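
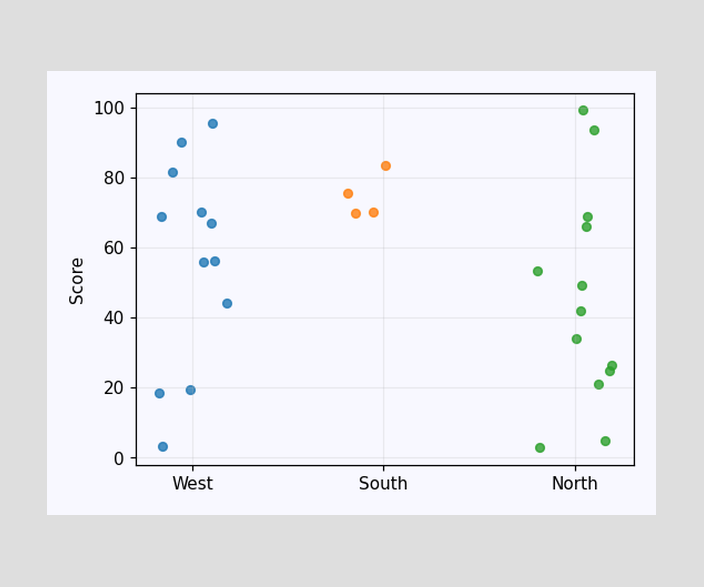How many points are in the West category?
12

Counting the markers in the West column gives 12.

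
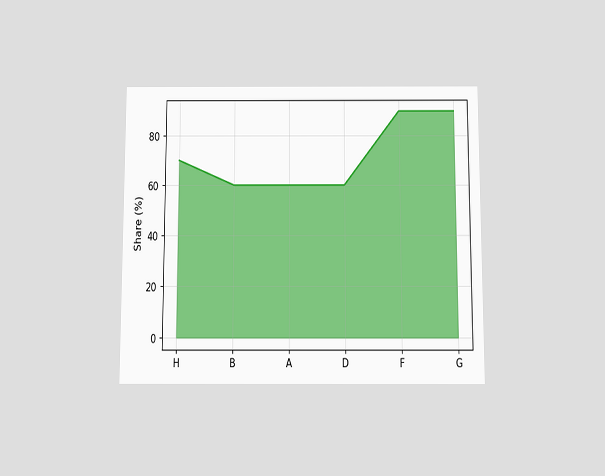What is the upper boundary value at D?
60%

The chart is viewed slightly from below. At D the upper boundary is at 60%.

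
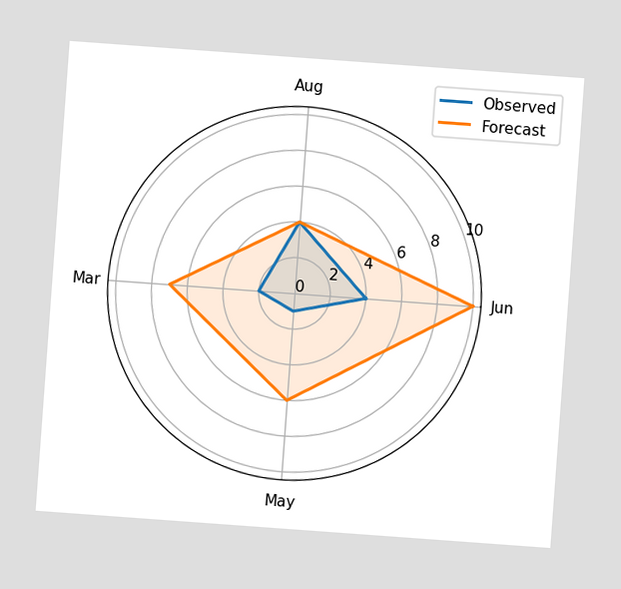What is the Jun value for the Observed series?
The chart is tilted about 4° clockwise. On the Jun axis, Observed reaches 4.

4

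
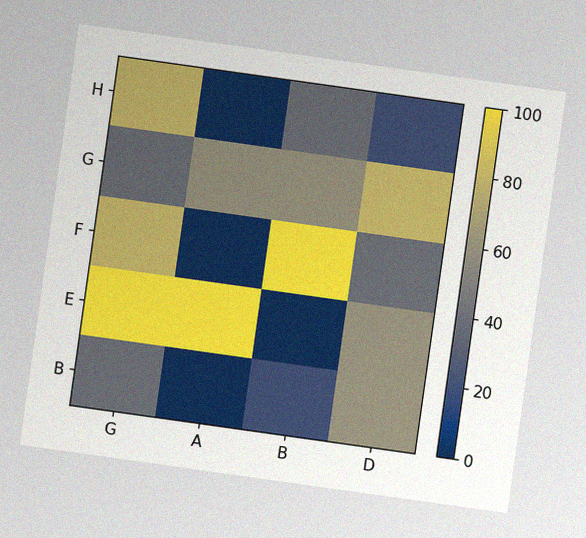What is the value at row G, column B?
The chart is tilted about 8° clockwise, with some photo noise. Matching cell (G, B) against the colorbar gives 60.

60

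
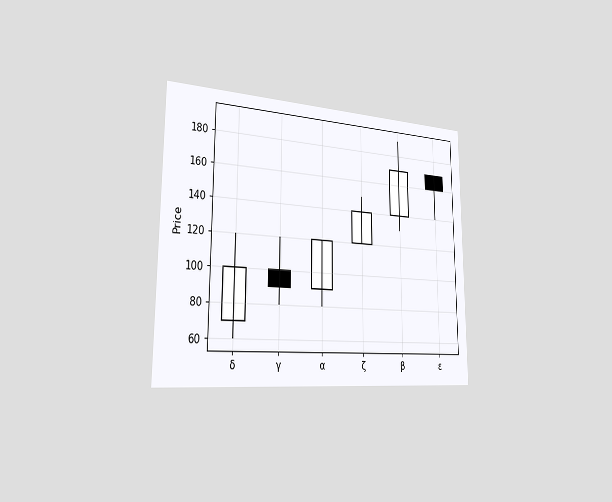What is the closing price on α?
120

The chart is viewed slightly from the left. The α candle closes at 120.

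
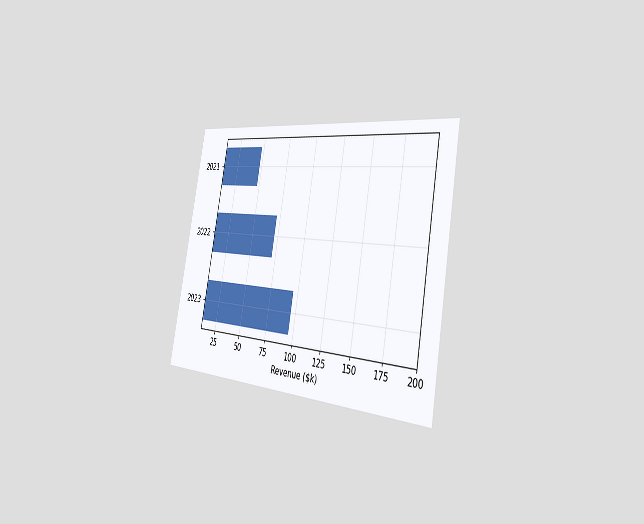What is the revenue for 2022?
The chart is tilted about 11° clockwise and viewed slightly from the right. Reading along the chart's x-axis, the 2022 bar reaches $72k.

$72k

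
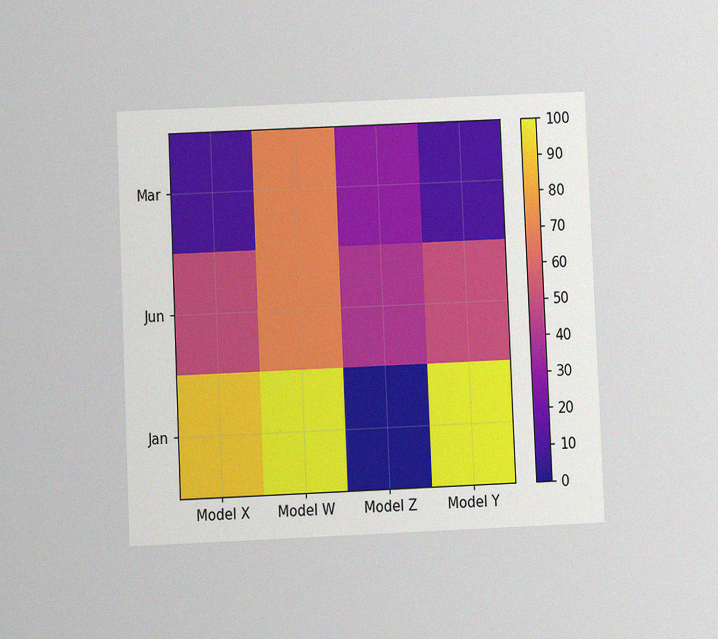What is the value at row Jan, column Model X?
The chart is tilted about 2° counter-clockwise and viewed at a slight angle, with some photo noise. Matching cell (Jan, Model X) against the colorbar gives 90.

90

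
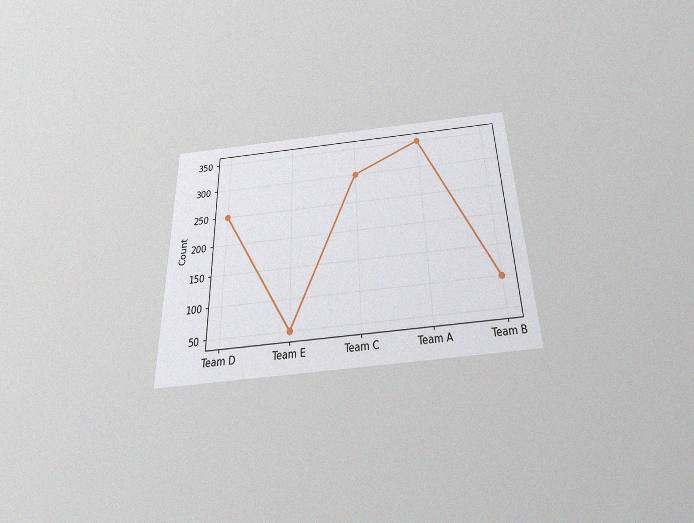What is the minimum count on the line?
50

The chart is viewed slightly from below, with some photo noise. The lowest point is at Team E, and reading across to the y-axis gives 50.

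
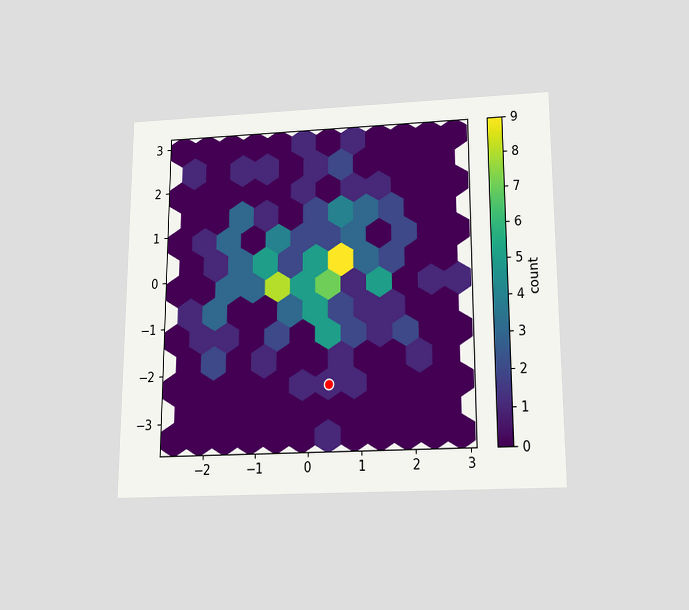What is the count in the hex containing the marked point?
1

The chart is viewed slightly from below. The marked hex reads 1 on the colorbar.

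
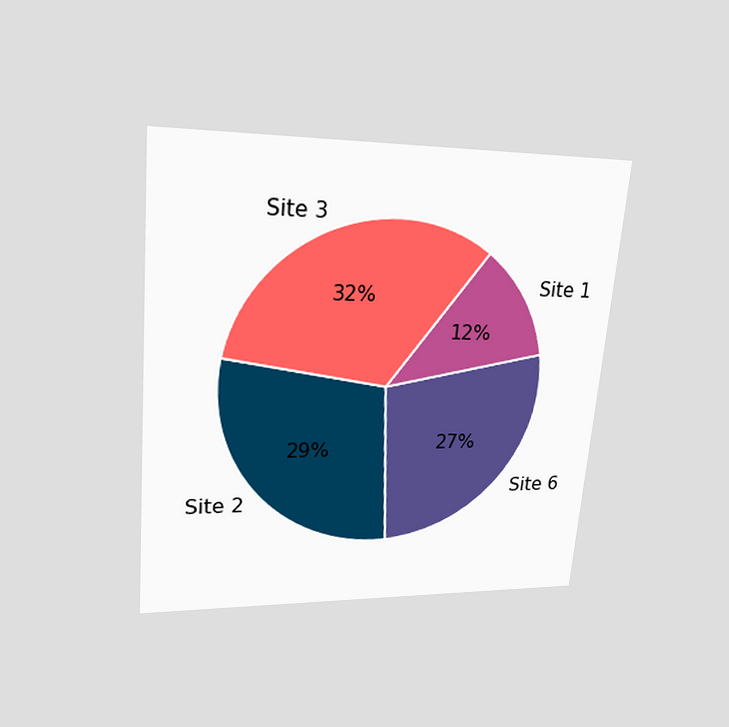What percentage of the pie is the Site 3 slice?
32%

The chart is tilted about 5° clockwise and viewed at a slight angle. The Site 3 slice takes up 32% of the pie.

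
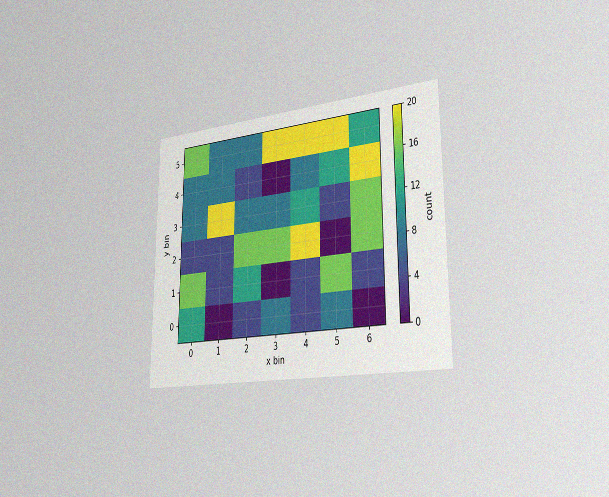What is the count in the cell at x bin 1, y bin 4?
The chart is viewed slightly from the right, with some photo noise. Matching the cell (1, 4) against the colorbar gives 8.

8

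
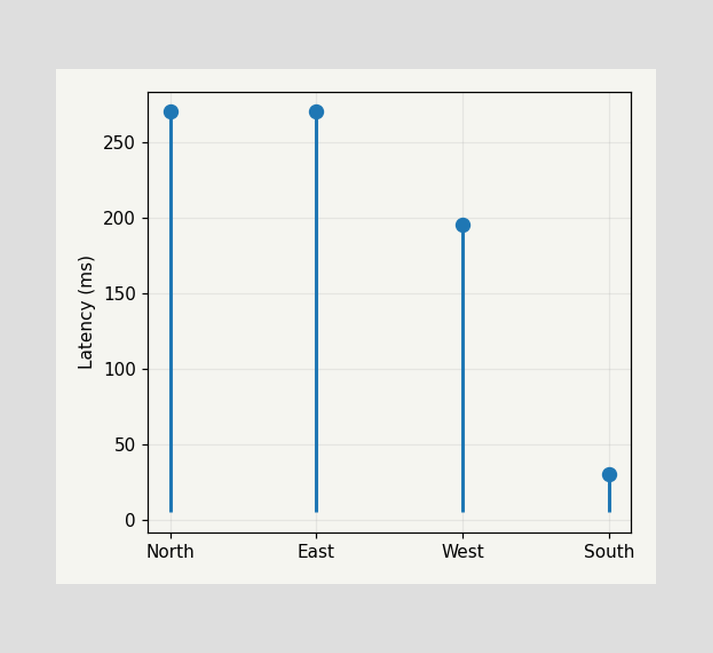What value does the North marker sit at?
The North marker sits at 270ms.

270ms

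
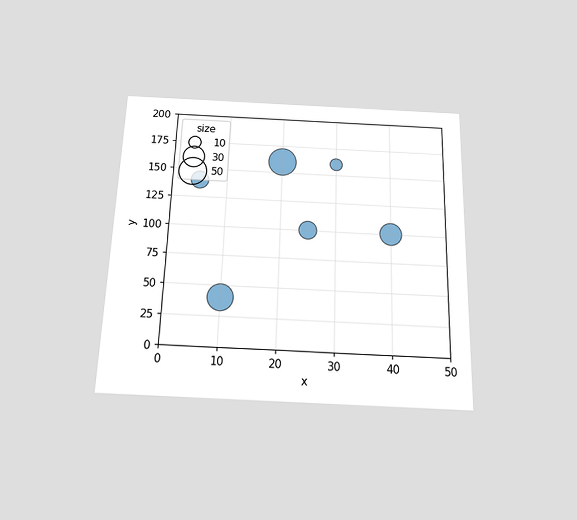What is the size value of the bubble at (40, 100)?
The chart is viewed slightly from below. Matching the bubble at (40, 100) against the size legend gives 30.

30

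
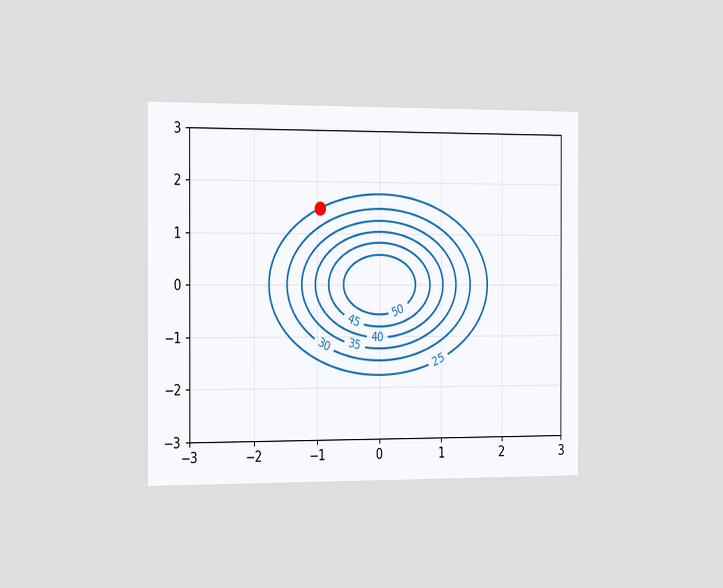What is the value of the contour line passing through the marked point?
The chart is viewed slightly from the left. The marked point sits on the contour labelled 25.

25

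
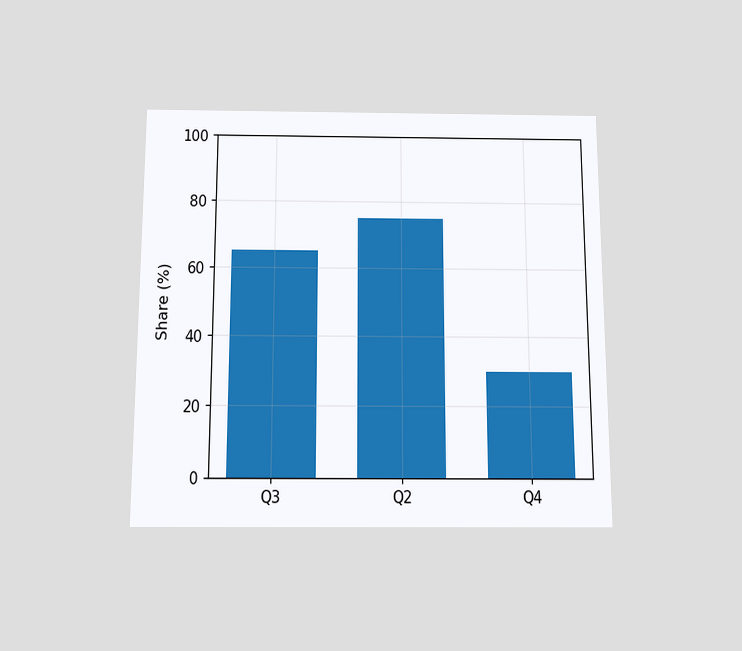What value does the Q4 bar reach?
The chart is viewed slightly from below. Reading along the chart's y-axis, the Q4 bar reaches 30%.

30%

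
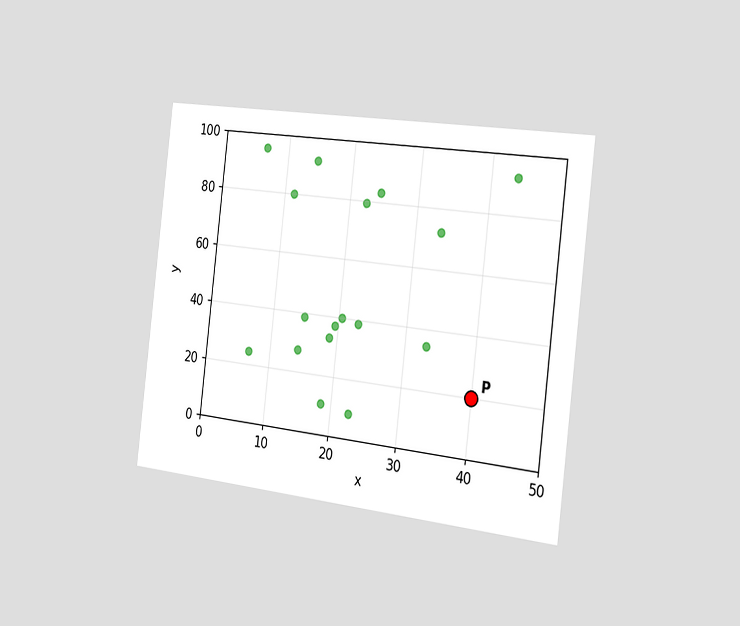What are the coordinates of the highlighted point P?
(40, 20)

The chart is tilted about 7° clockwise and viewed slightly from the right. Following the gridlines from P to each axis, P sits at (40, 20).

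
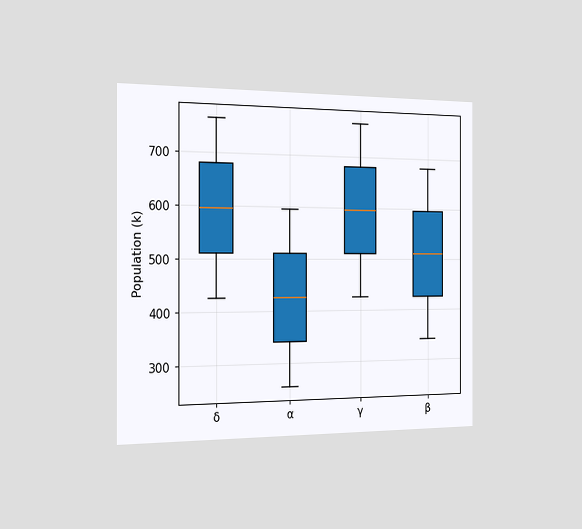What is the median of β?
510k

The chart is viewed slightly from the left. The median line in the β box sits at 510k.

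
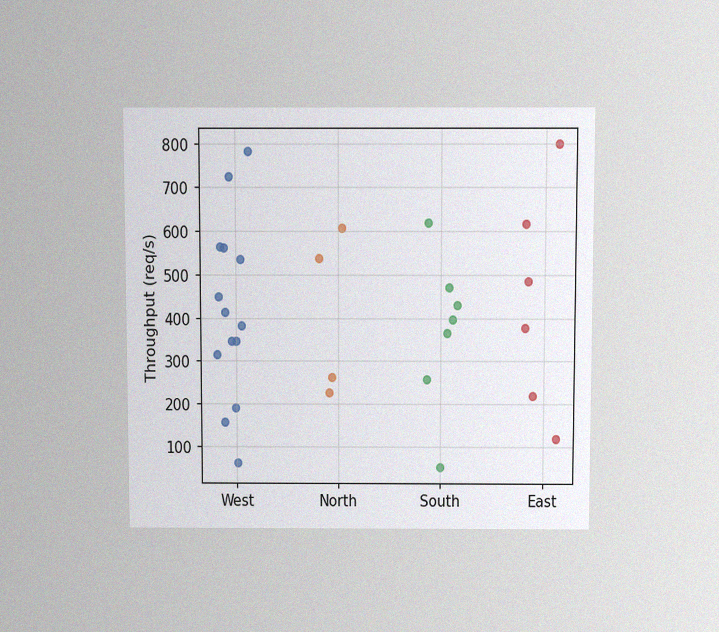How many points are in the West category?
14

The chart is viewed slightly from above, with some photo noise. Counting the markers in the West column gives 14.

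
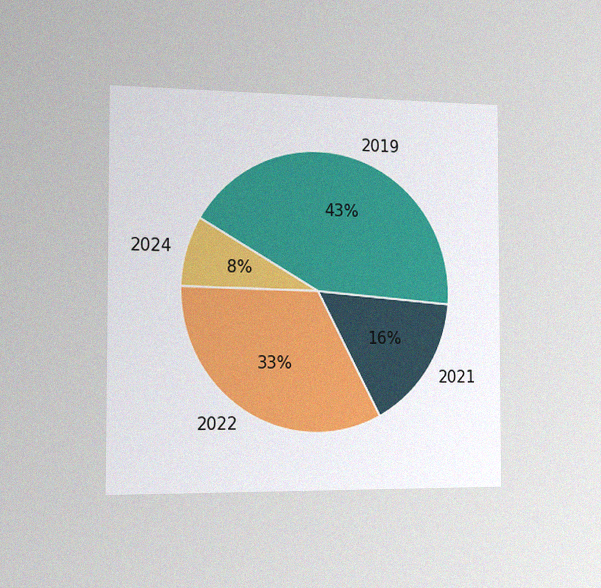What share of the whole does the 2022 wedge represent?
33%

The chart is viewed slightly from the left, with some photo noise. The 2022 slice takes up 33% of the pie.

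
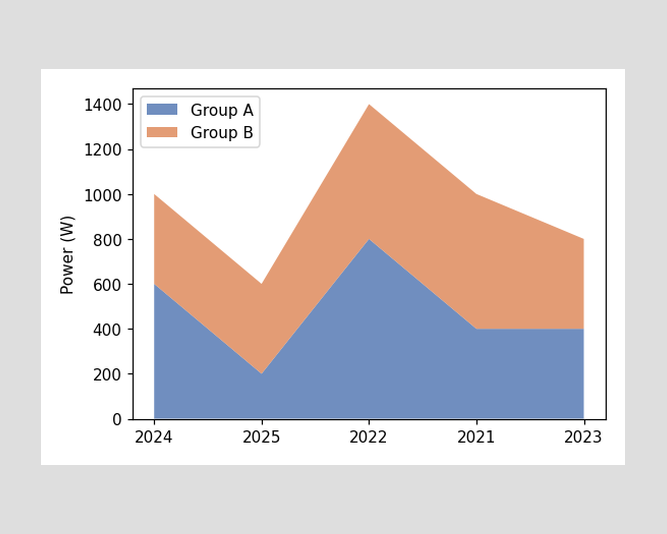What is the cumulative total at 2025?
The stacked total at 2025 reaches 600W.

600W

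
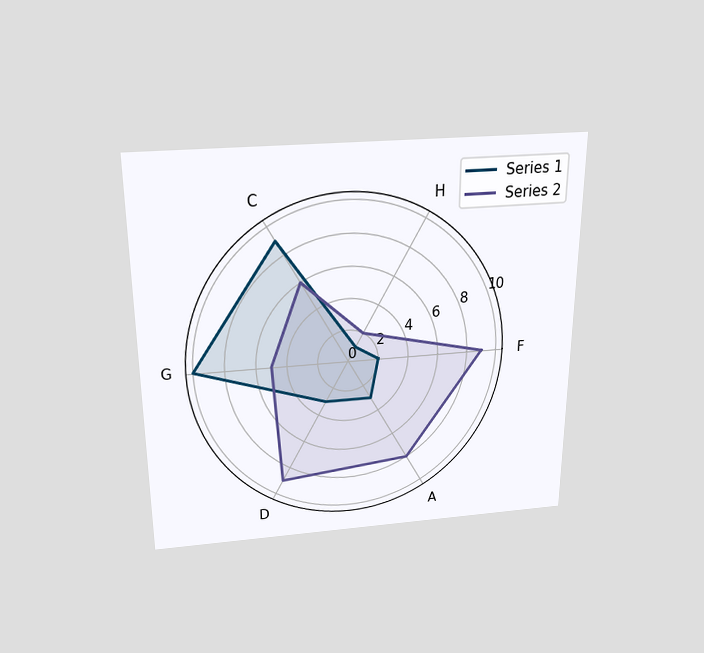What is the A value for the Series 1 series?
The chart is viewed slightly from above. On the A axis, Series 1 reaches 3.

3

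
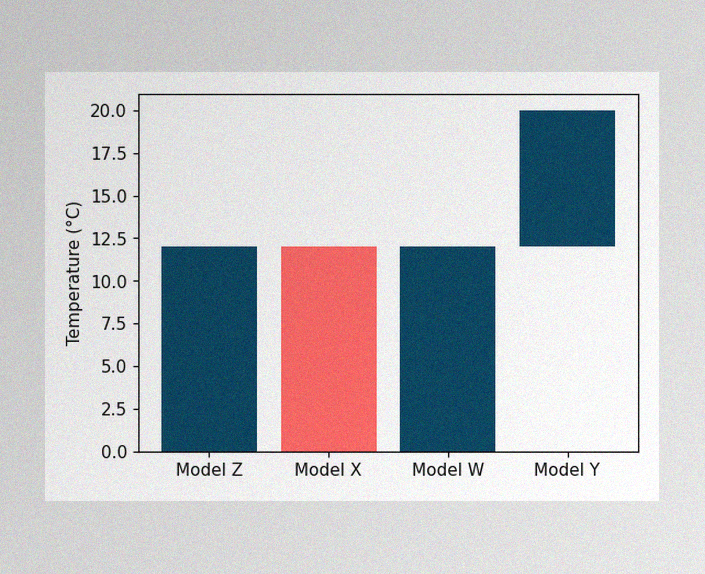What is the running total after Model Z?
The image has some photo noise and uneven lighting. After Model Z the running total reaches 12°C.

12°C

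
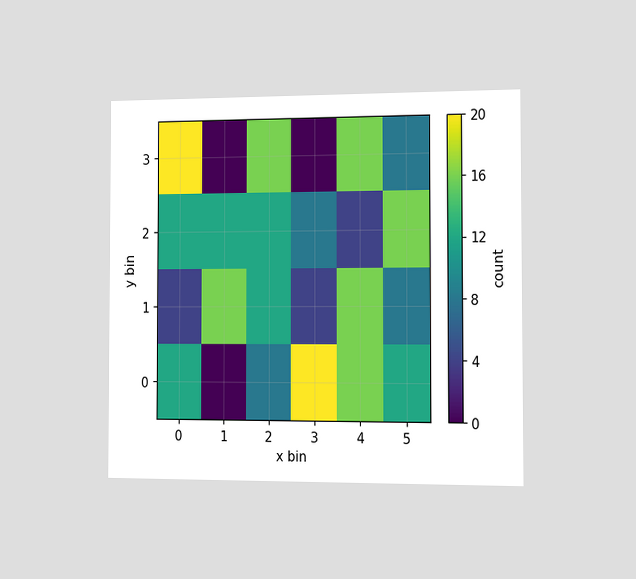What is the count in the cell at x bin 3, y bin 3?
The chart is viewed slightly from the right. Matching the cell (3, 3) against the colorbar gives 0.

0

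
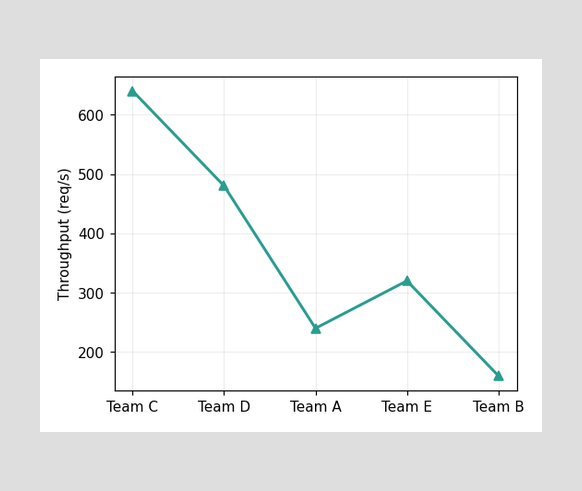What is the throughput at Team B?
At Team B, the line is at 160req/s.

160req/s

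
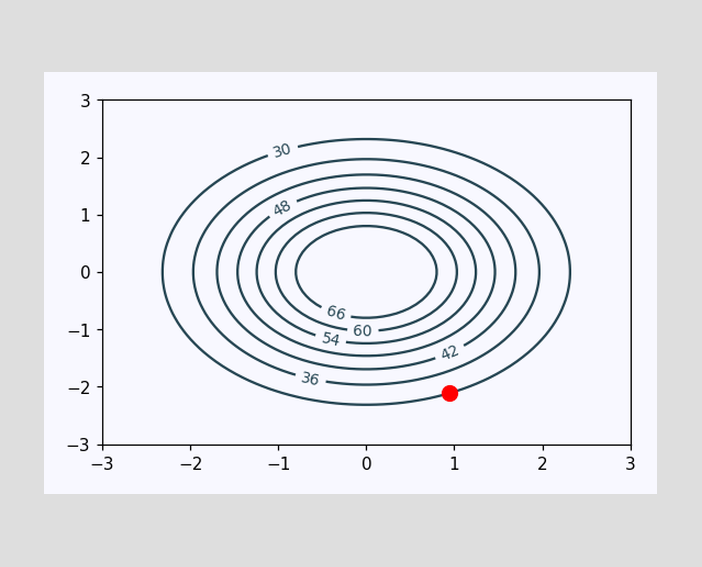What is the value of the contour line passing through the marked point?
30

The marked point sits on the contour labelled 30.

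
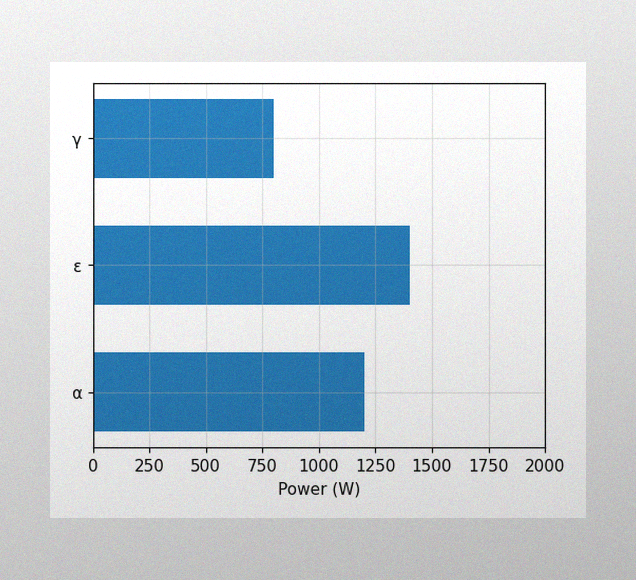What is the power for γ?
The image has some photo noise and uneven lighting. Reading along the chart's x-axis, the γ bar reaches 800W.

800W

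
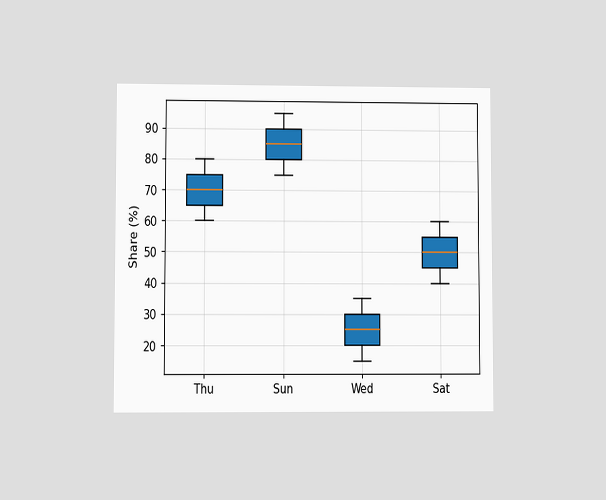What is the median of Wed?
The chart is viewed at a slight angle. The median line in the Wed box sits at 25%.

25%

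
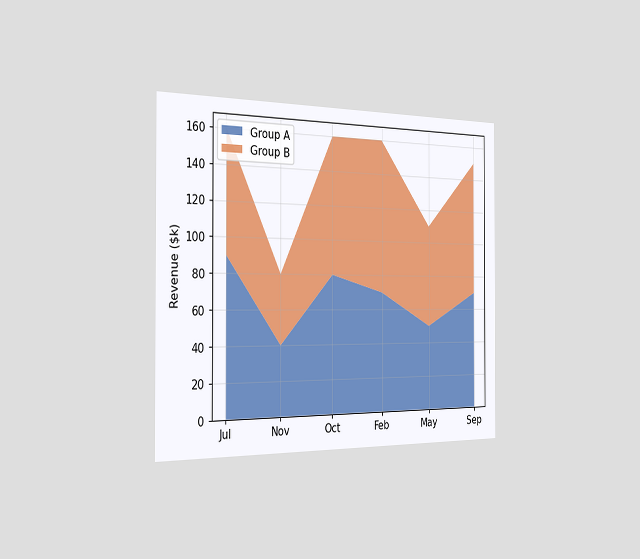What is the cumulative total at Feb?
$160k

The chart is viewed slightly from the left. The stacked total at Feb reaches $160k.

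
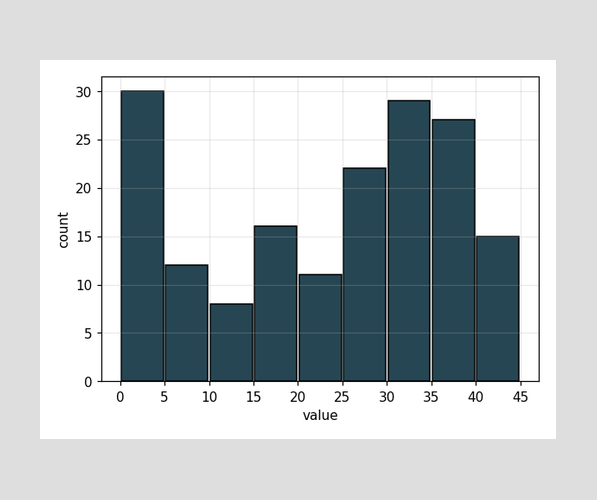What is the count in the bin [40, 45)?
The [40, 45) bin has height 15.

15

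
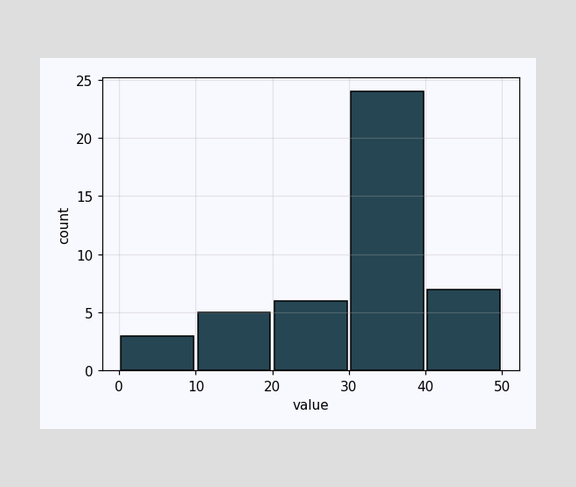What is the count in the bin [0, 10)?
The [0, 10) bin has height 3.

3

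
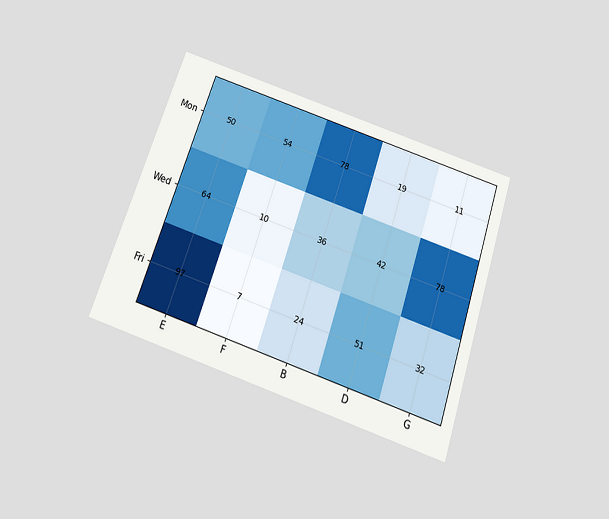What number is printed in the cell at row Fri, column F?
7

The chart is tilted about 19° clockwise and viewed slightly from below. The (Fri, F) cell reads 7.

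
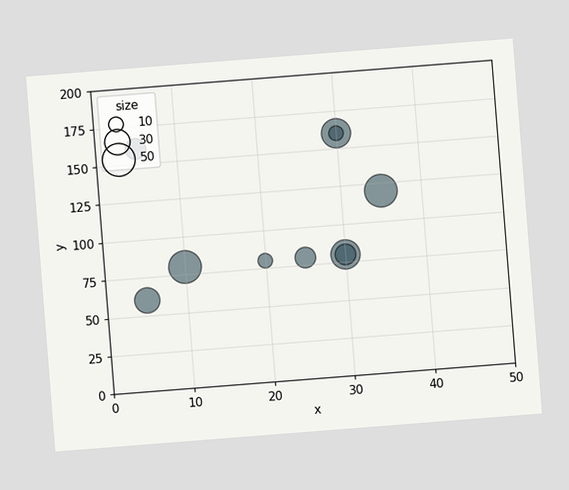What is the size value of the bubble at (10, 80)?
50

The chart is tilted about 4° counter-clockwise. Matching the bubble at (10, 80) against the size legend gives 50.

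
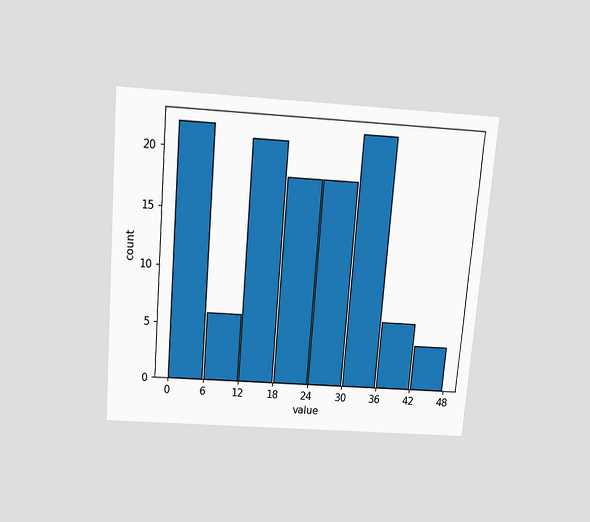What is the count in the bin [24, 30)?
The chart is tilted about 5° clockwise and viewed slightly from above. The [24, 30) bin has height 18.

18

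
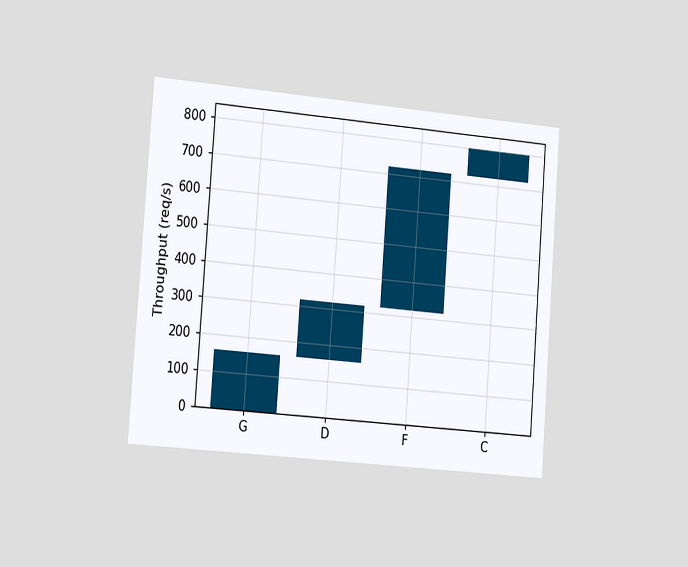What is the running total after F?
720req/s

The chart is tilted about 4° clockwise and viewed slightly from the left. After F the running total reaches 720req/s.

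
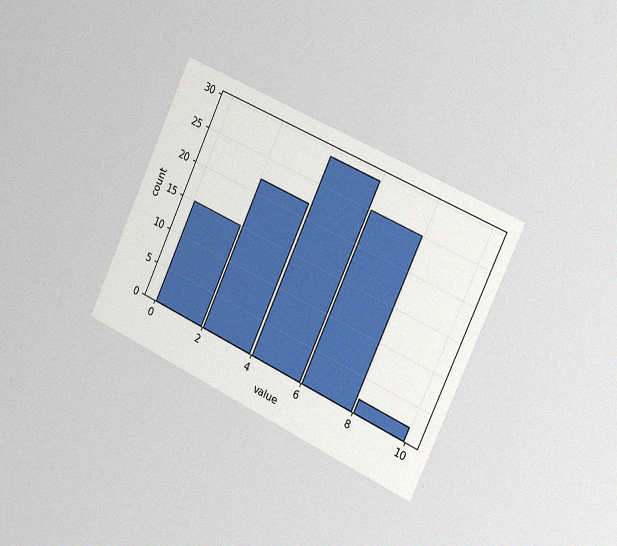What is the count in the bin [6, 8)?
25

The chart is tilted about 25° clockwise and viewed slightly from the right, with some photo noise. The [6, 8) bin has height 25.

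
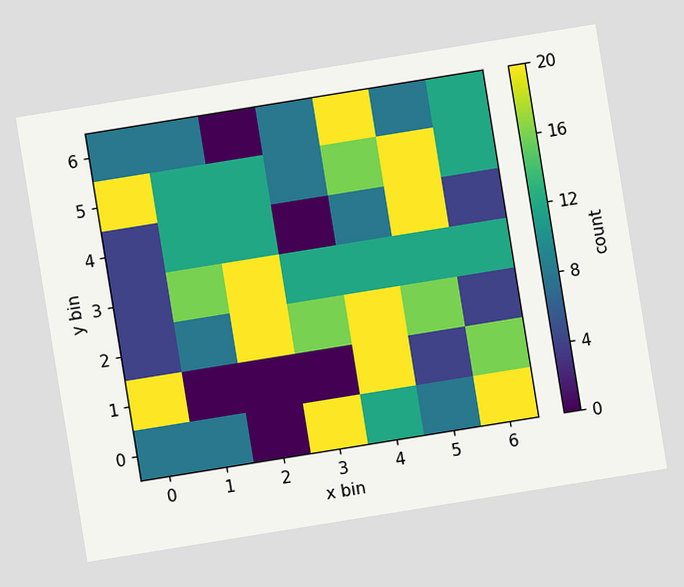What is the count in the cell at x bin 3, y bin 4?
0

The chart is tilted about 9° counter-clockwise. Matching the cell (3, 4) against the colorbar gives 0.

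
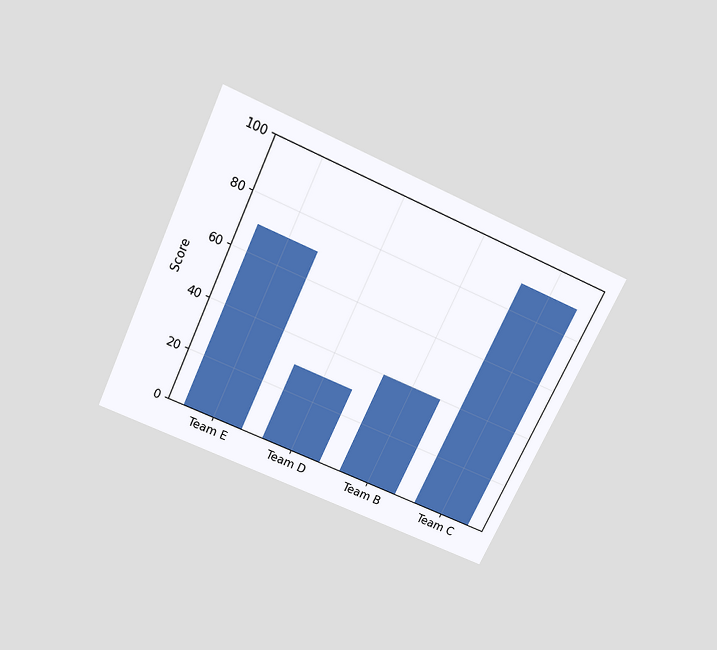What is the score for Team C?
The chart is tilted about 25° clockwise and viewed slightly from above. Reading along the chart's y-axis, the Team C bar reaches 90.

90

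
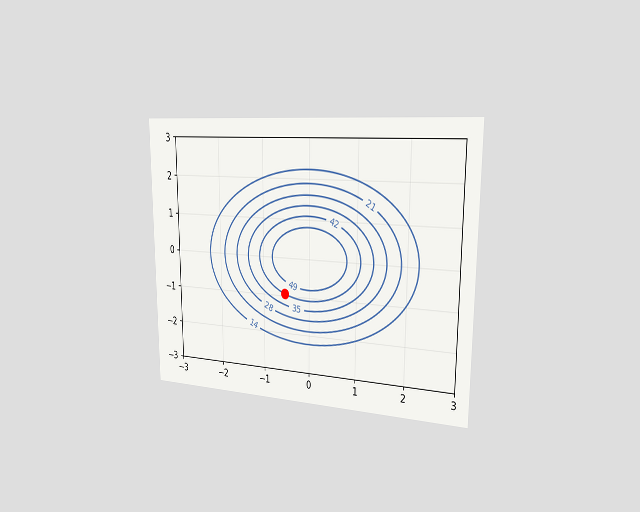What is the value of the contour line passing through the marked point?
The chart is viewed slightly from the right. The marked point sits on the contour labelled 42.

42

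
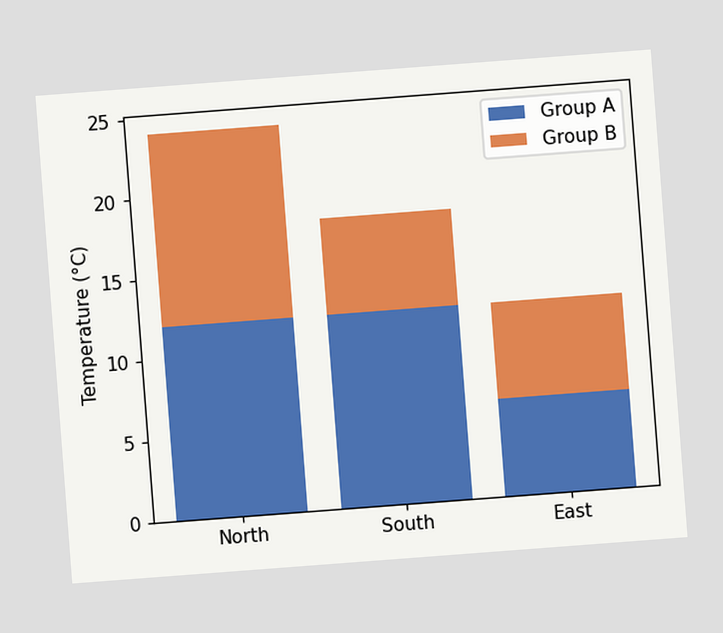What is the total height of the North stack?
24°C

The chart is tilted about 4° counter-clockwise. The North stack's top reaches 24°C on the y-axis.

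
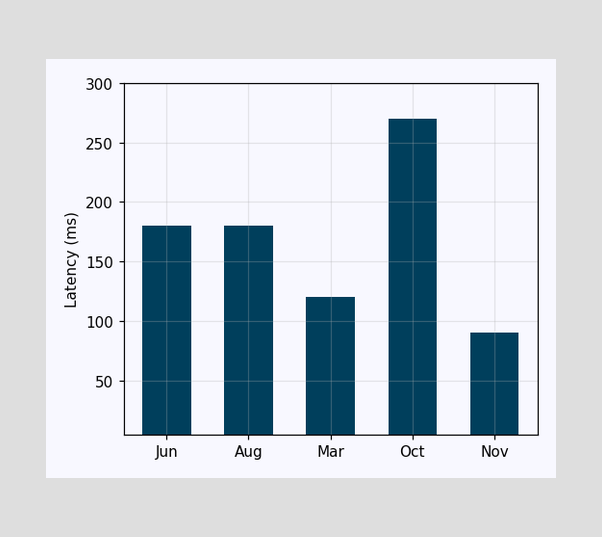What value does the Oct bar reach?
270ms

Reading along the chart's y-axis, the Oct bar reaches 270ms.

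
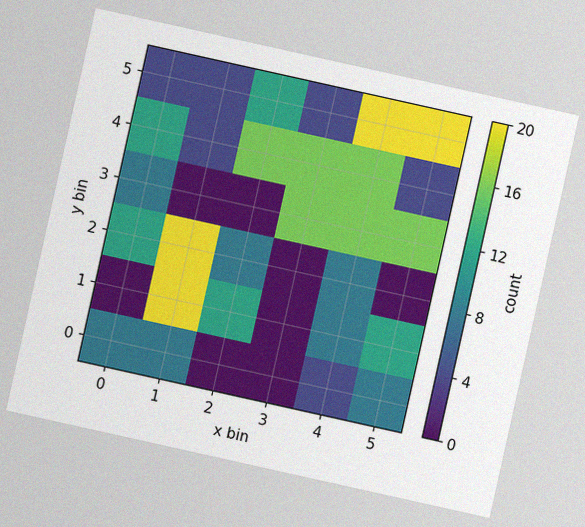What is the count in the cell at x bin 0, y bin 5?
The chart is tilted about 13° clockwise, with some photo noise. Matching the cell (0, 5) against the colorbar gives 4.

4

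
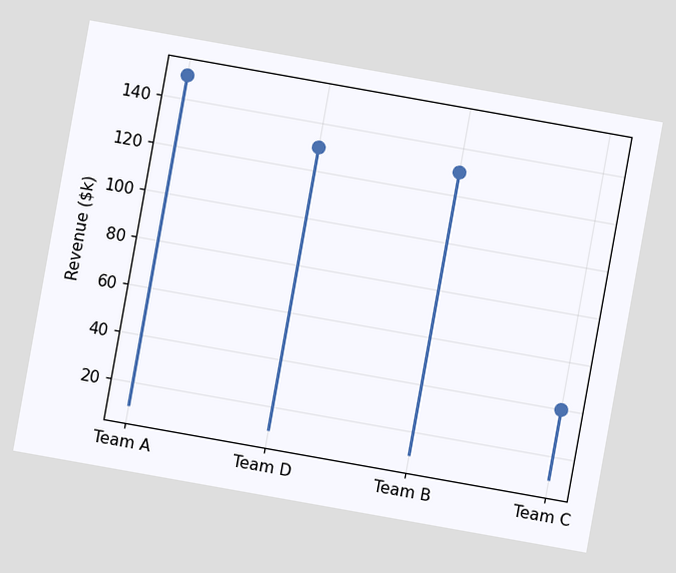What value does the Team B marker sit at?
$130k

The chart is tilted about 10° clockwise. The Team B marker sits at $130k.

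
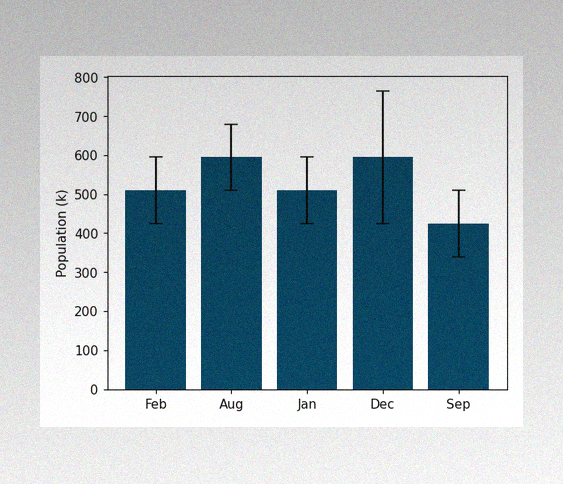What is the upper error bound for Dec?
The image has some photo noise and uneven lighting. The Dec bar's upper whisker reaches 765k.

765k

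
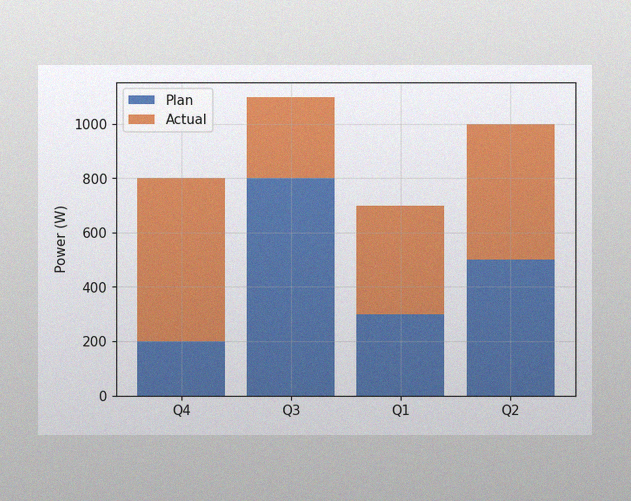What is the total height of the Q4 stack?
800W

The image has some photo noise and uneven lighting. The Q4 stack's top reaches 800W on the y-axis.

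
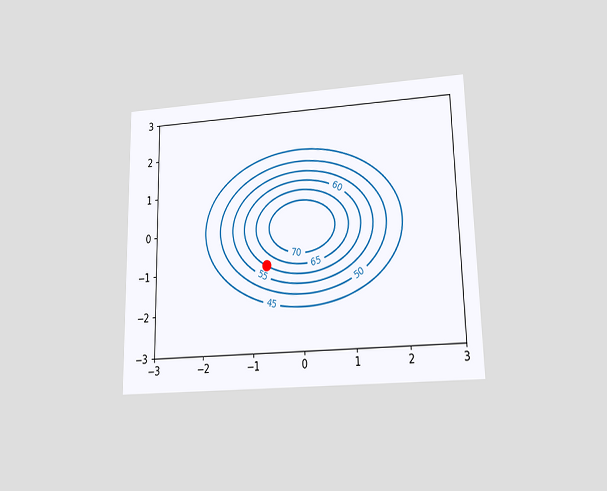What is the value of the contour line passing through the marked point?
The chart is viewed at a slight angle. The marked point sits on the contour labelled 60.

60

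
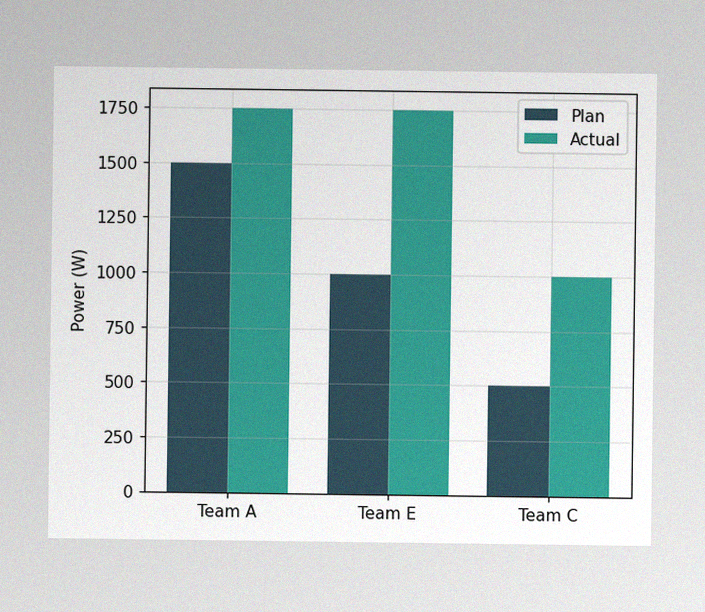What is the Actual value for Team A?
1750W

The image has some photo noise and uneven lighting. The Actual bar at Team A reaches 1750W on the y-axis.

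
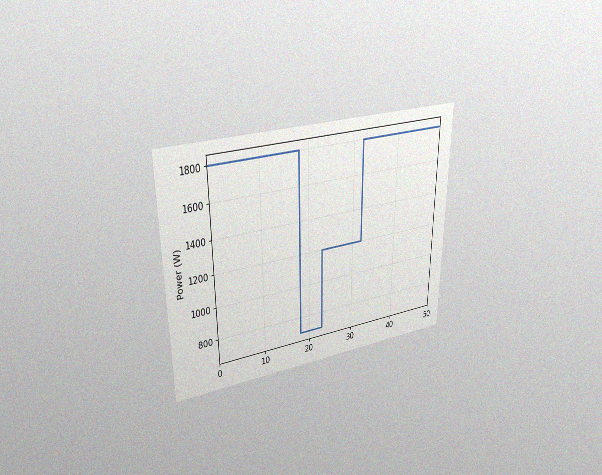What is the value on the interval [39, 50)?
1800W

The chart is viewed at a slight angle, with some photo noise. On [39, 50) the step sits at 1800W.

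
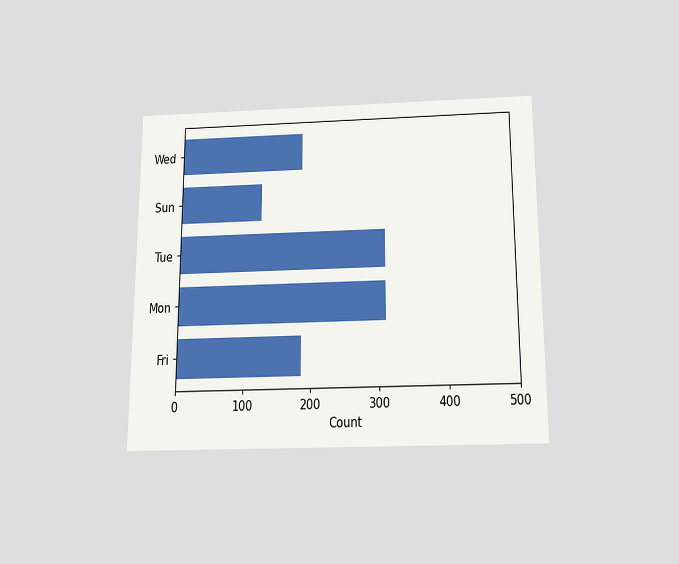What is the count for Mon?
The chart is viewed slightly from below. Reading along the chart's x-axis, the Mon bar reaches 310.

310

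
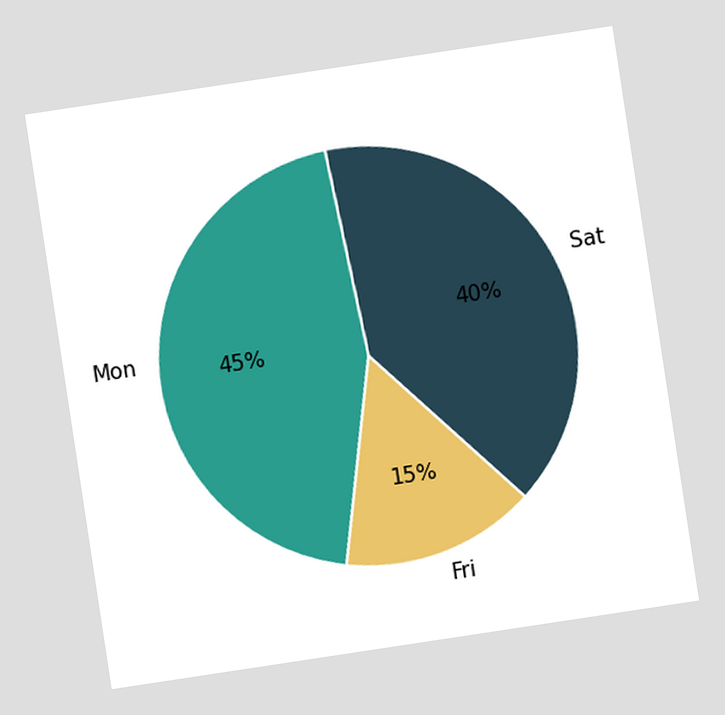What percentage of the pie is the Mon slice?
The chart is tilted about 9° counter-clockwise. The Mon slice takes up 45% of the pie.

45%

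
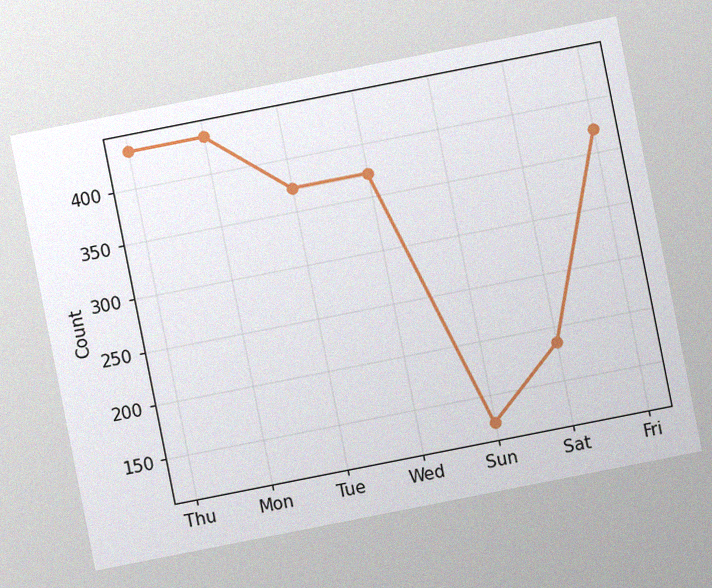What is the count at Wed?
372

The chart is tilted about 11° counter-clockwise, with some photo noise. At Wed, the line is at 372.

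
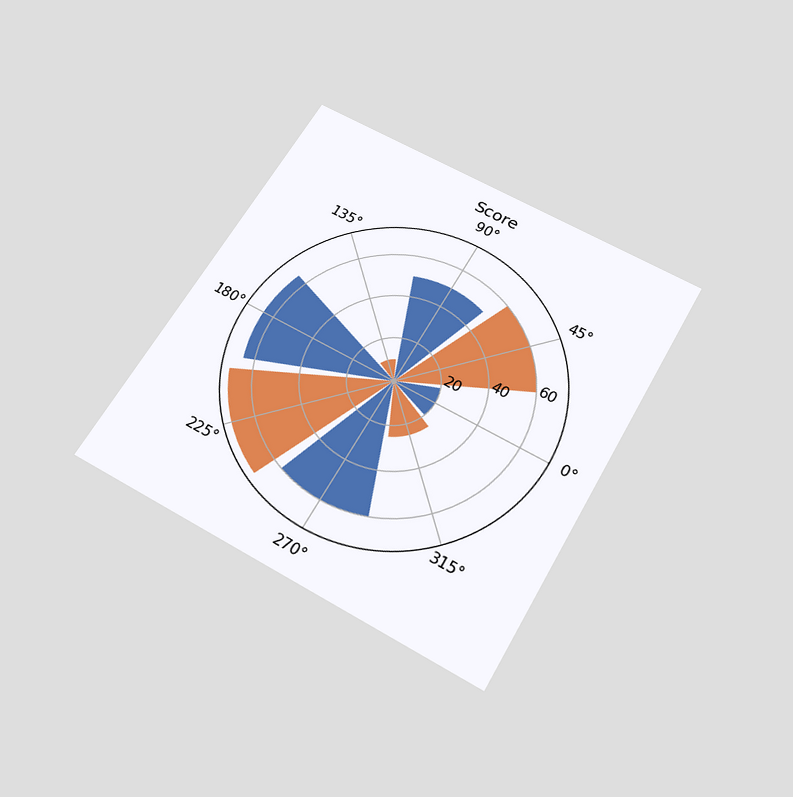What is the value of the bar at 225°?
The chart is tilted about 30° clockwise and viewed slightly from below. The bar at 225° reaches 70 on the radial axis.

70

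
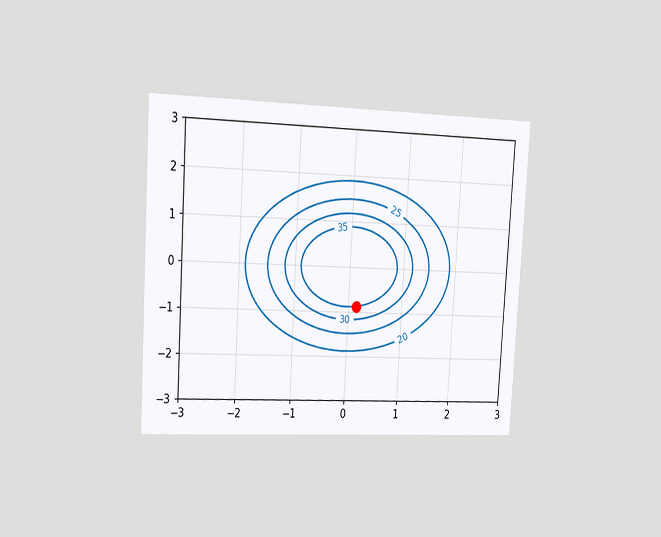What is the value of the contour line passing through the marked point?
35

The chart is tilted about 3° clockwise and viewed slightly from the left. The marked point sits on the contour labelled 35.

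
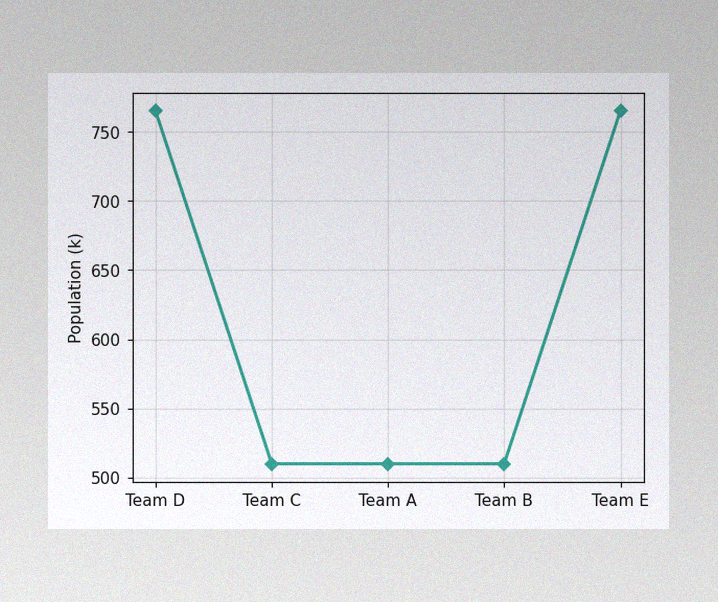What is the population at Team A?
The image has some photo noise and uneven lighting. At Team A, the line is at 510k.

510k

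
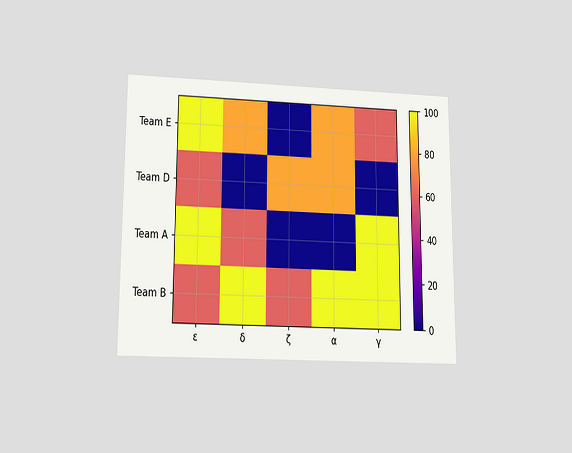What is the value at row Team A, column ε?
The chart is viewed slightly from below. Matching cell (Team A, ε) against the colorbar gives 100.

100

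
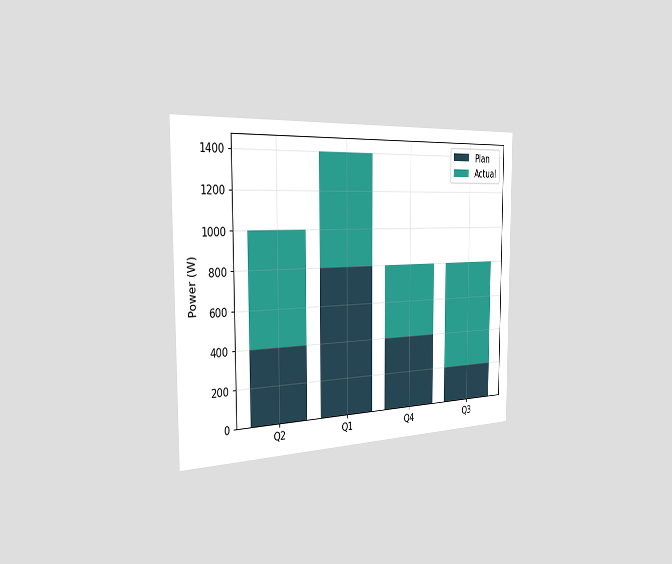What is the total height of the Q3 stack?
800W

The chart is viewed slightly from the left. The Q3 stack's top reaches 800W on the y-axis.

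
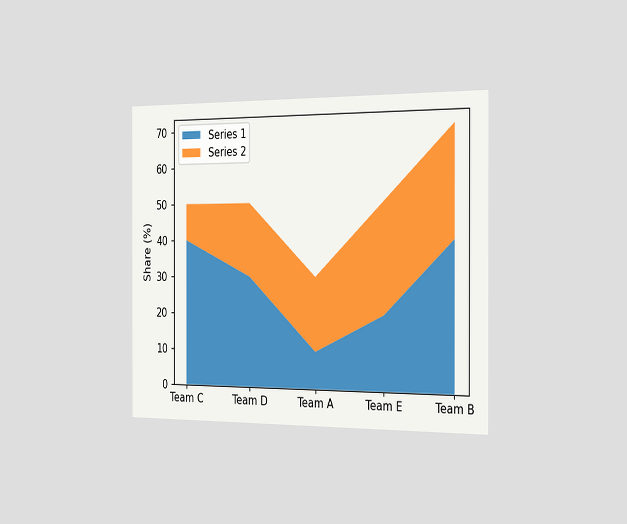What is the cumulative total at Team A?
30%

The chart is viewed slightly from the right. The stacked total at Team A reaches 30%.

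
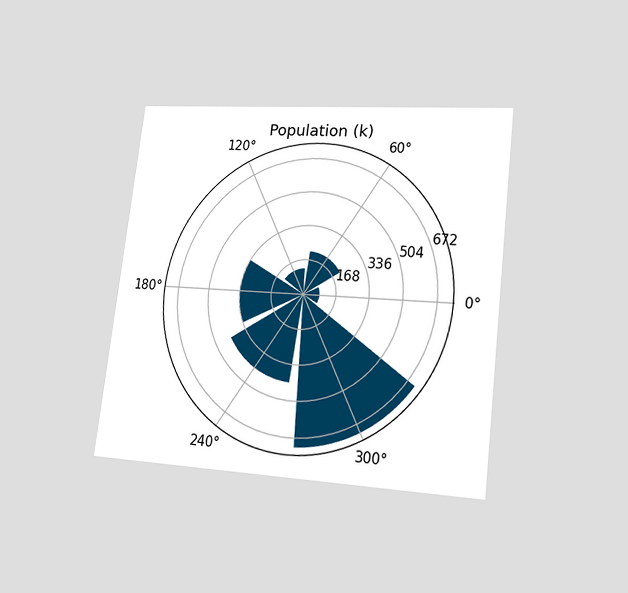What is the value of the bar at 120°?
126k

The chart is tilted about 7° clockwise and viewed at a slight angle. The bar at 120° reaches 126k on the radial axis.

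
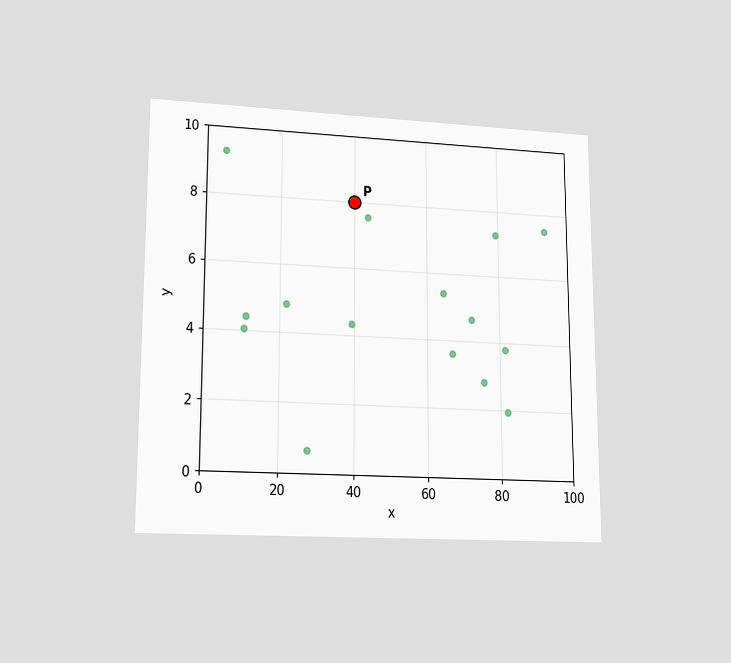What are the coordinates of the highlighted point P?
(40, 8)

The chart is viewed at a slight angle. Following the gridlines from P to each axis, P sits at (40, 8).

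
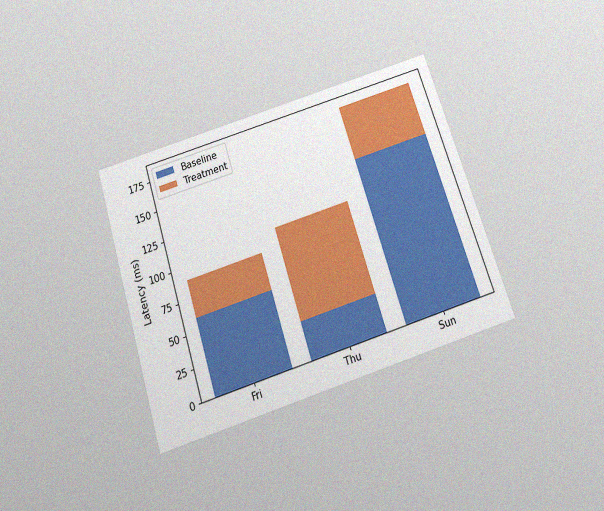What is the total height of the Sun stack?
180ms

The chart is tilted about 18° counter-clockwise and viewed slightly from below, with some photo noise. The Sun stack's top reaches 180ms on the y-axis.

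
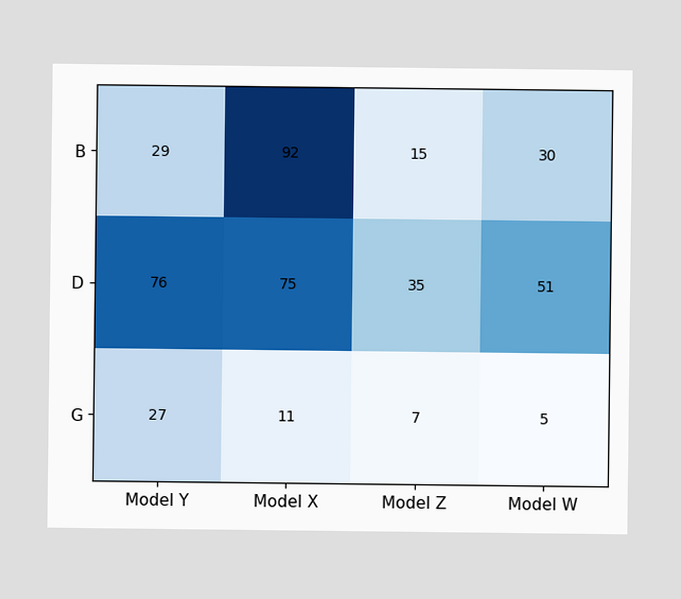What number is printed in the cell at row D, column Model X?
75

The (D, Model X) cell reads 75.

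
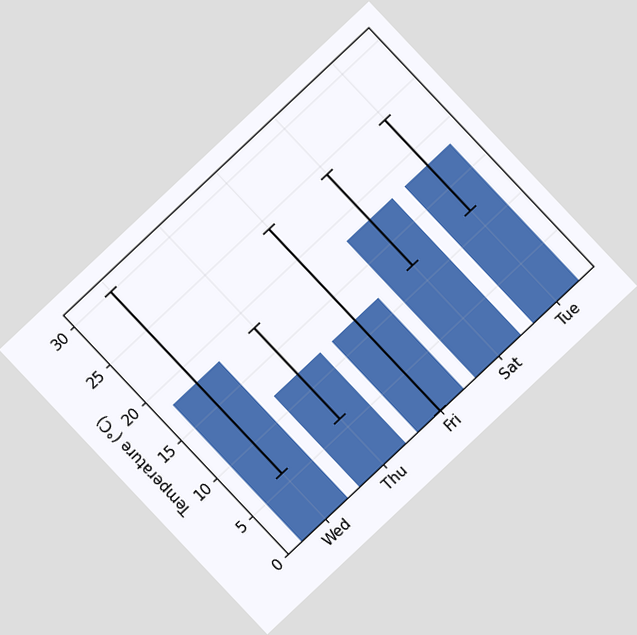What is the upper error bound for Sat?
24°C

The chart is tilted about 43° counter-clockwise. The Sat bar's upper whisker reaches 24°C.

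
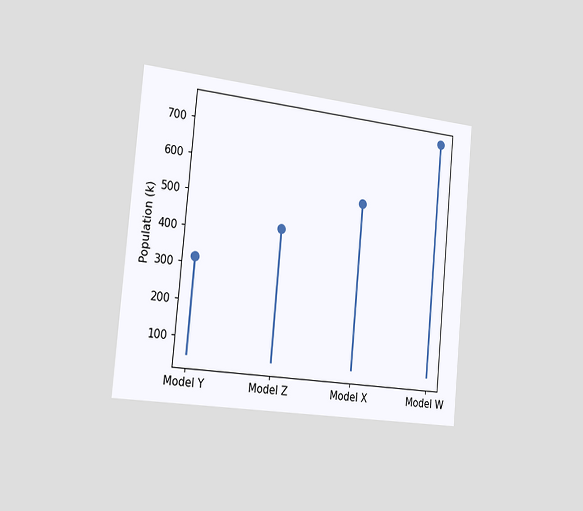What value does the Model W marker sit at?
742k

The chart is tilted about 5° clockwise and viewed slightly from the left. The Model W marker sits at 742k.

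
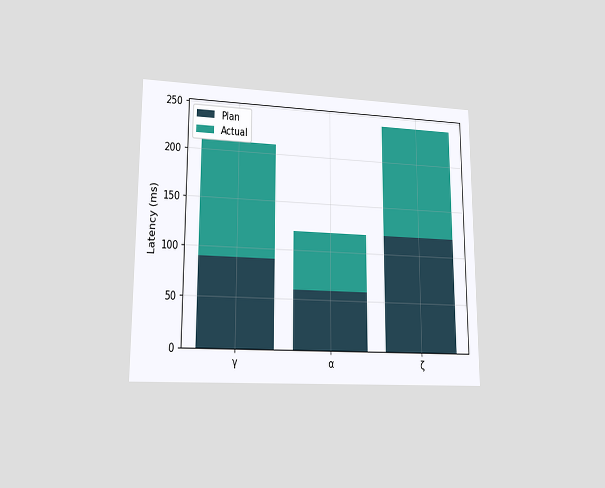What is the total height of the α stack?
120ms

The chart is viewed at a slight angle. The α stack's top reaches 120ms on the y-axis.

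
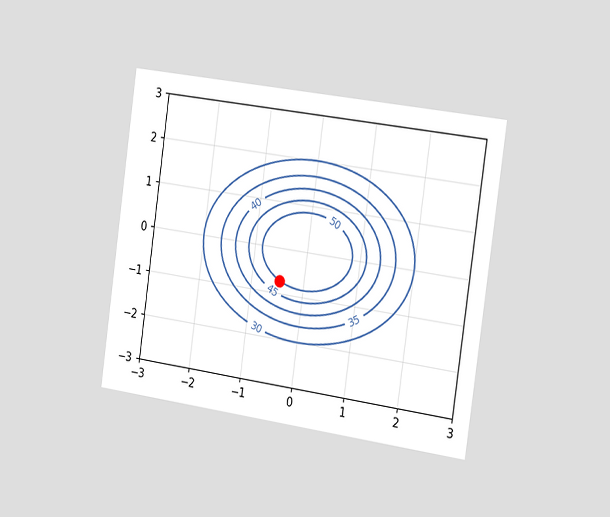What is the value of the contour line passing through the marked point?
50

The chart is tilted about 8° clockwise and viewed slightly from the right. The marked point sits on the contour labelled 50.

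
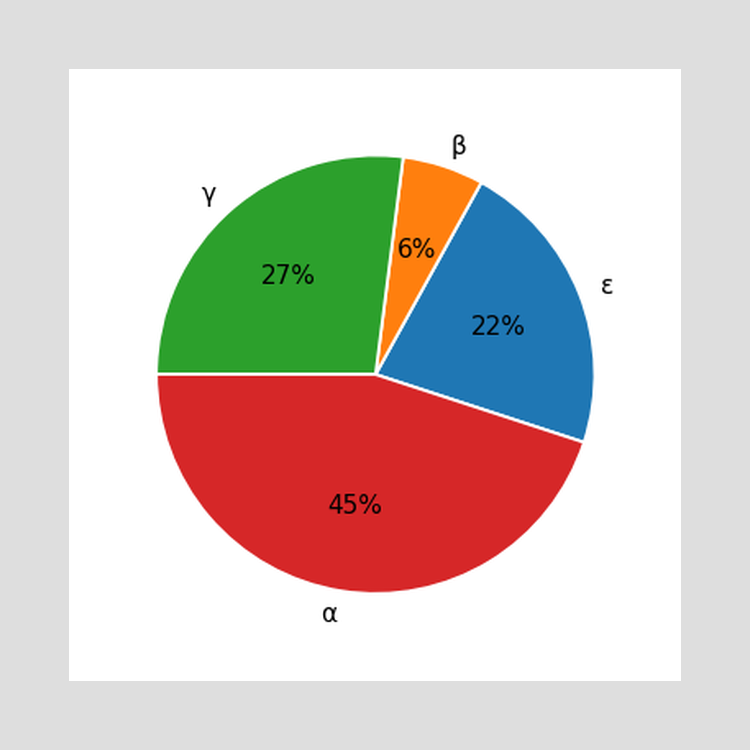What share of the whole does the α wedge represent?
The α slice takes up 45% of the pie.

45%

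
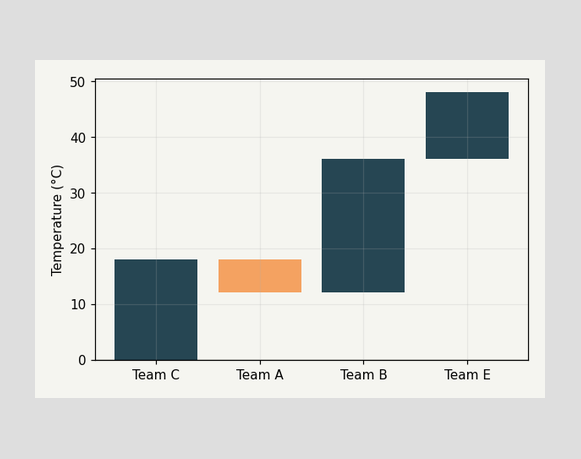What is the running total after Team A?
After Team A the running total reaches 12°C.

12°C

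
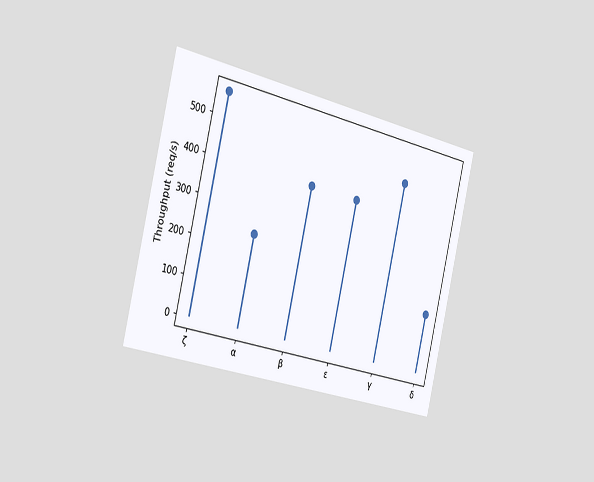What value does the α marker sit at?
The chart is tilted about 14° clockwise and viewed slightly from the left. The α marker sits at 240req/s.

240req/s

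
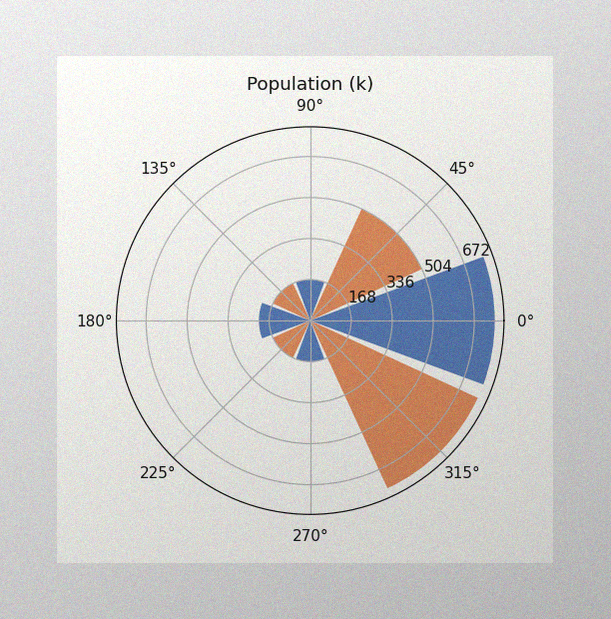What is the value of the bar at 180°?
The image has some photo noise and uneven lighting. The bar at 180° reaches 210k on the radial axis.

210k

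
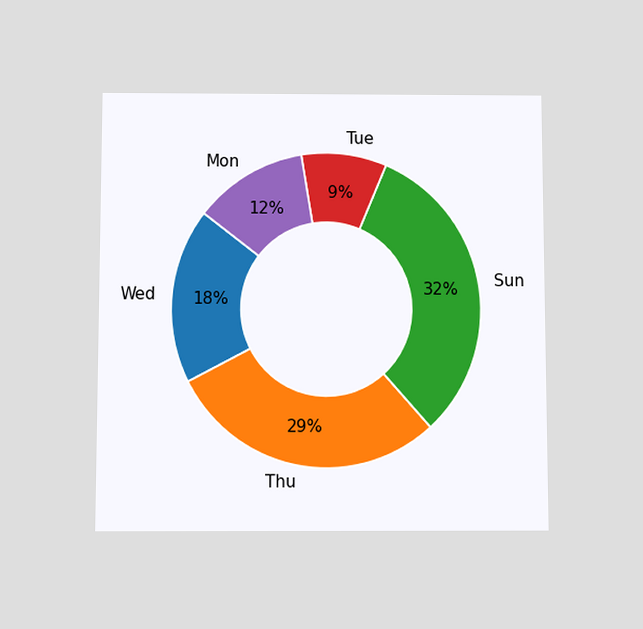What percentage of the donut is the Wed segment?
18%

The chart is viewed slightly from below. The Wed segment takes up 18% of the ring.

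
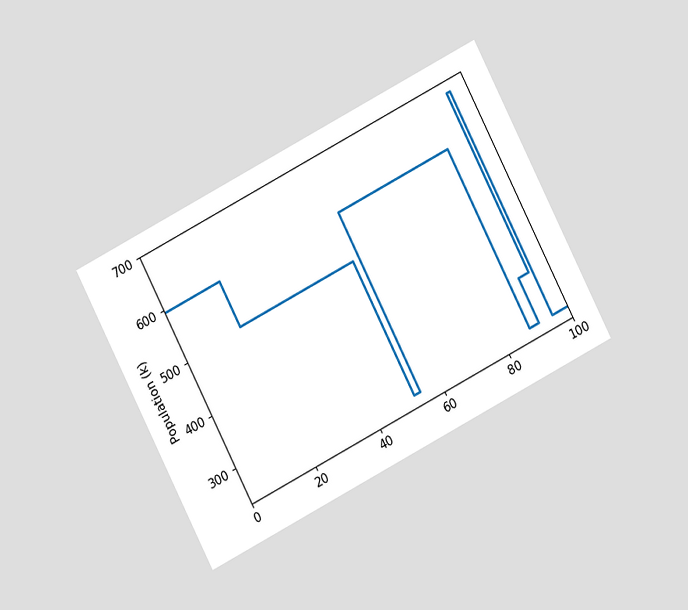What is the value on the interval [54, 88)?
595k

The chart is tilted about 27° counter-clockwise and viewed at a slight angle. On [54, 88) the step sits at 595k.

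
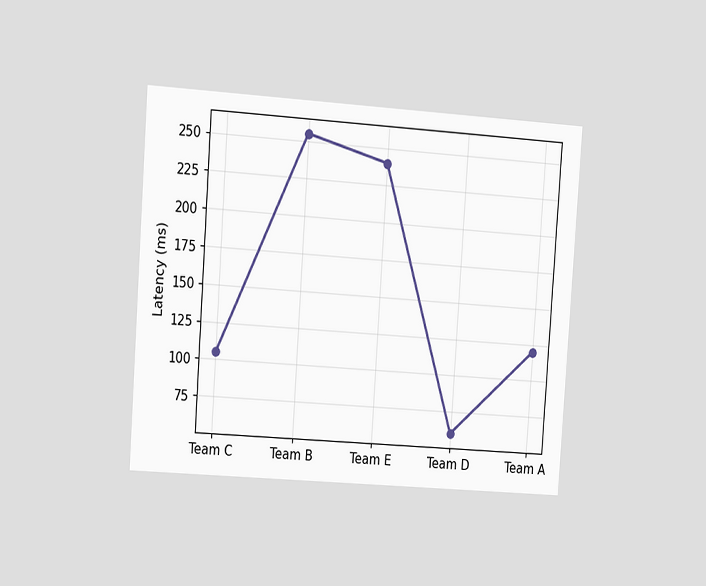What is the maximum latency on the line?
255ms

The chart is tilted about 4° clockwise and viewed slightly from the left. The highest point is at Team B, and reading across to the y-axis gives 255ms.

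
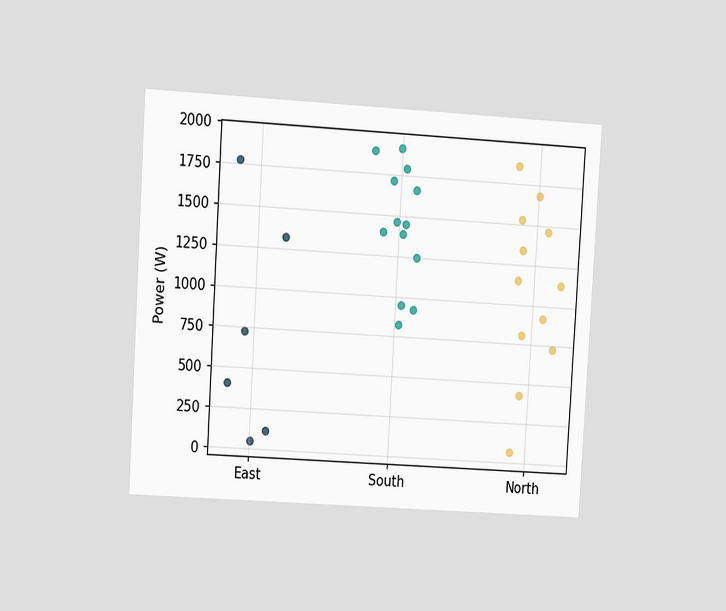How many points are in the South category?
13

The chart is tilted about 3° clockwise and viewed at a slight angle. Counting the markers in the South column gives 13.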